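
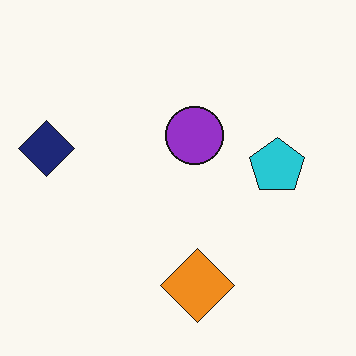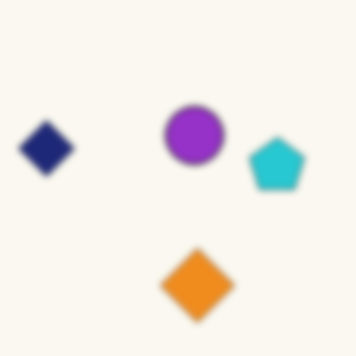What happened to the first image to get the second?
The second image is the first moderately blurred.

Shape edges and outlines are uniformly softened across the whole image.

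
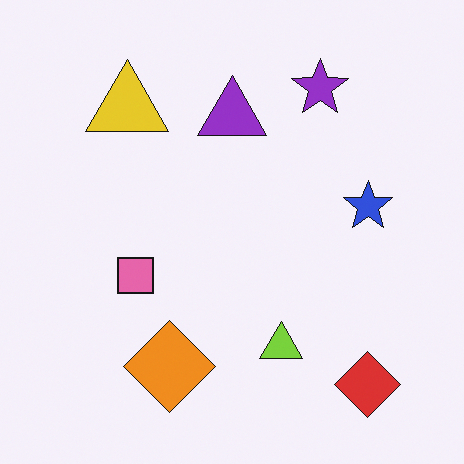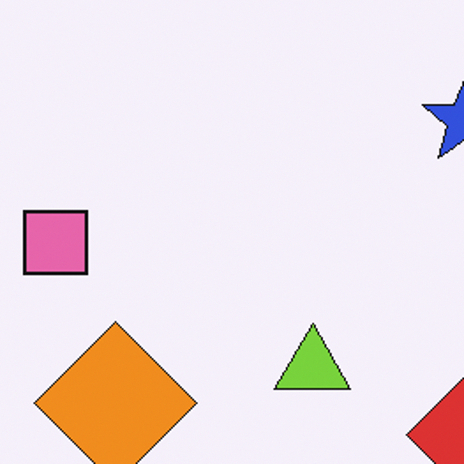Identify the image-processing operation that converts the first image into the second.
The image was cropped to a noticeably smaller region and rescaled.

The visible shapes are larger and the field of view is narrower; shapes near the original edges may be partly or wholly outside the frame — a crop-and-rescale.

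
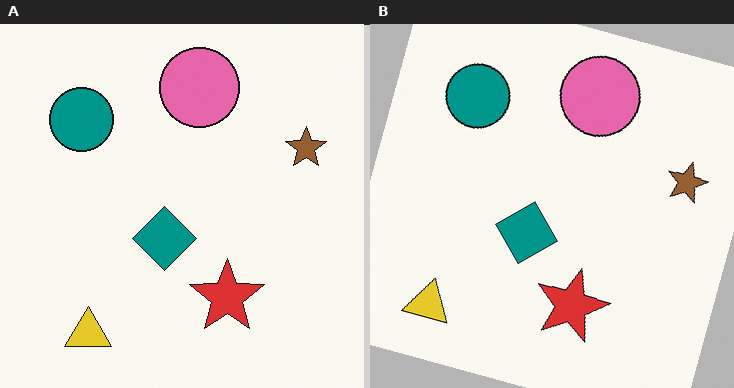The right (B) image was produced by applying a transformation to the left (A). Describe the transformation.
This is the original image rotated clockwise by a clearly visible amount.

Every shape is tilted by the same angle and the image corners show triangular fill wedges — a whole-image rotation by a non-right angle.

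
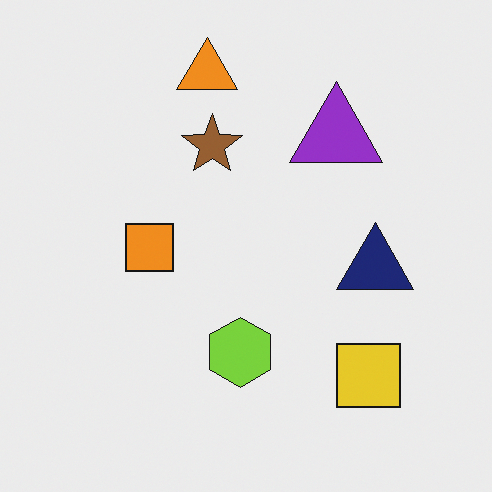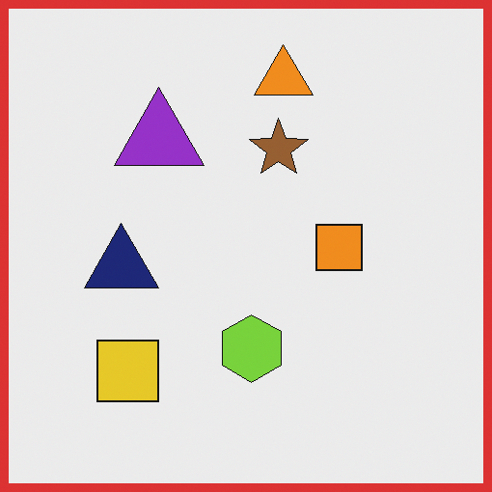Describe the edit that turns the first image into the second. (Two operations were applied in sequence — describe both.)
The image was flipped horizontally (left ↔ right), then framed with a red border.

The navy triangle is in the right of the first image and the left of the second — shapes on opposite sides of the vertical midline have swapped in a mirror flip. A solid red frame runs around the edge of the second image, with the content slightly shrunk inside it.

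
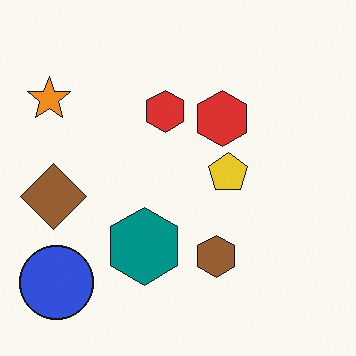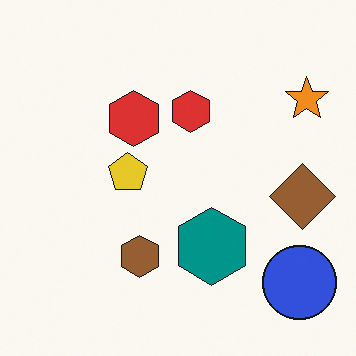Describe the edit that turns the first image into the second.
The transformation is: flipped horizontally (left ↔ right).

The orange star is in the top-left of the first image and the top-right of the second — shapes on opposite sides of the vertical midline have swapped in a mirror flip.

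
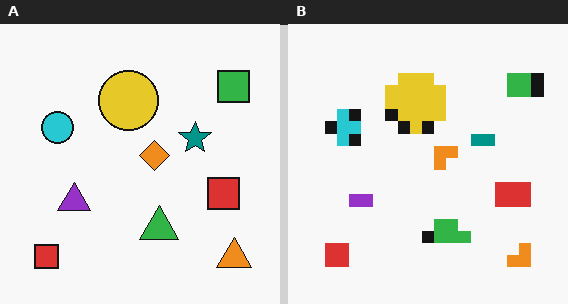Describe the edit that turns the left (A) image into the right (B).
The transformation is: heavily pixelated into large blocks.

Shapes are reduced to large square blocks; fine edges and outlines are lost — a downscale-then-upscale (mosaic) effect.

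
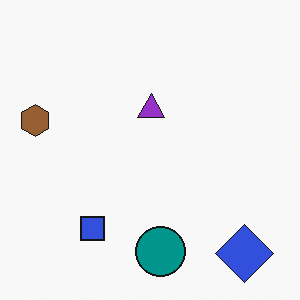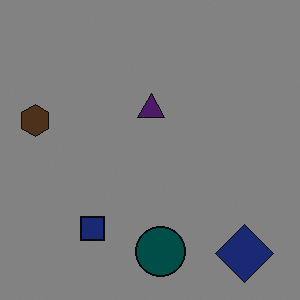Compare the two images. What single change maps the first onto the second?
The image was noticeably darkened.

Every pixel — background and shapes alike — is uniformly darkened.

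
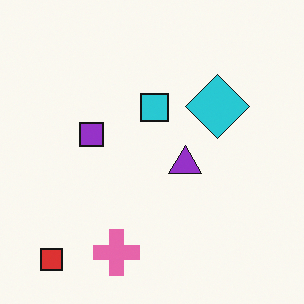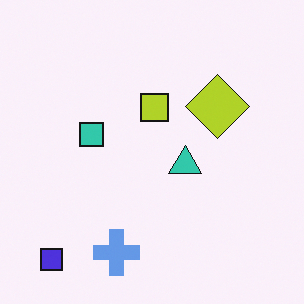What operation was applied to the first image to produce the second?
The transformation is: hue-shifted through roughly half the color wheel.

Every shape's color has rotated by the same amount around the hue wheel — a uniform hue shift.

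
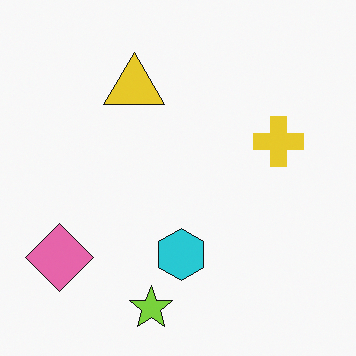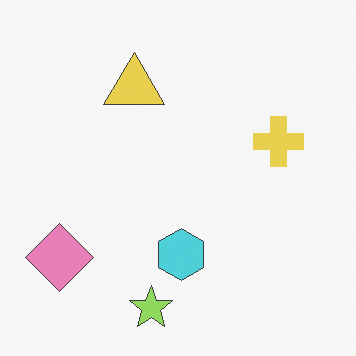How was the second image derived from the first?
This is the original image given slightly reduced contrast.

Tones are pushed toward mid-grey across the whole image — a global contrast change.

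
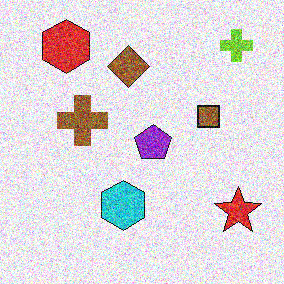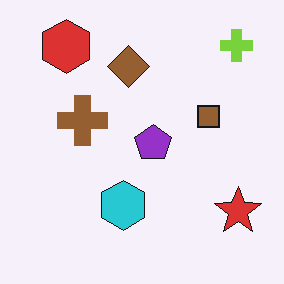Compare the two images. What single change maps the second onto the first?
It was degraded with strong gaussian noise.

Random speckle covers the whole image, including the flat background.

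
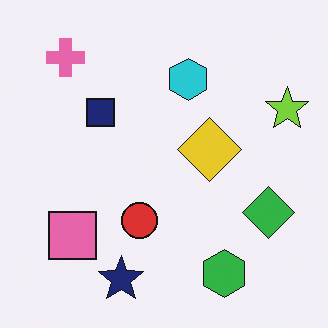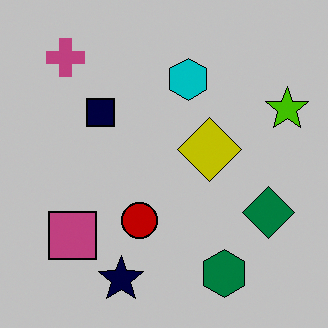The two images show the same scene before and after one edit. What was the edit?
The second image is the first heavily posterized to just a handful of flat colors.

Each flat color has snapped to a coarser quantized level — most visibly, the near-white background has dropped to a flat grey.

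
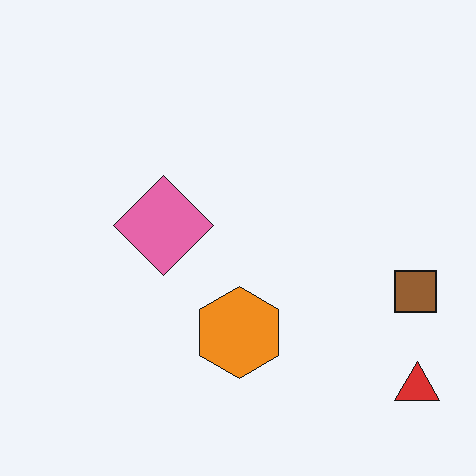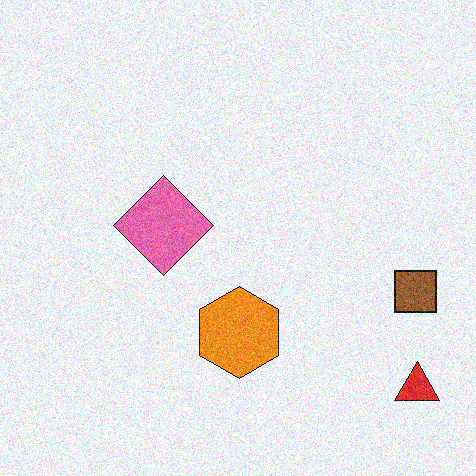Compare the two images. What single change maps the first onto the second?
The second image is the first degraded with visible gaussian noise.

Random speckle covers the whole image, including the flat background.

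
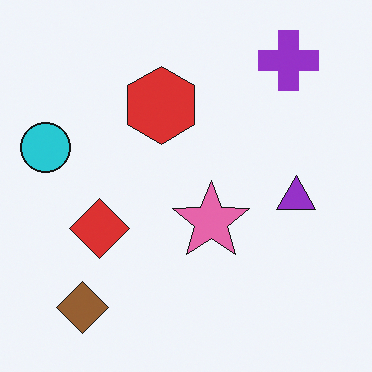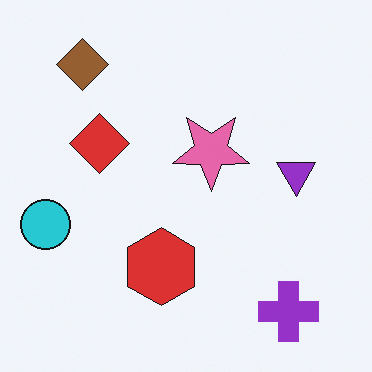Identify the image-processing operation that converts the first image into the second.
The second image is the first flipped vertically (top ↔ bottom).

The purple cross is in the top-right of the first image and the bottom-right of the second — shapes on opposite sides of the horizontal midline have swapped in a mirror flip.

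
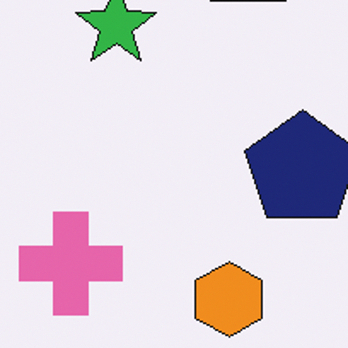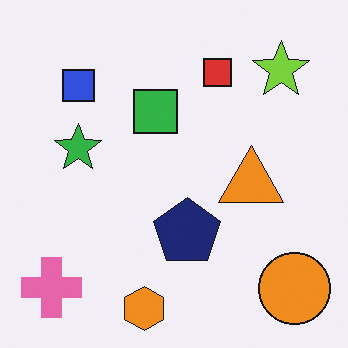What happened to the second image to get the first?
This is the original image cropped to a noticeably smaller region and rescaled.

The visible shapes are larger and the field of view is narrower; shapes near the original edges may be partly or wholly outside the frame — a crop-and-rescale.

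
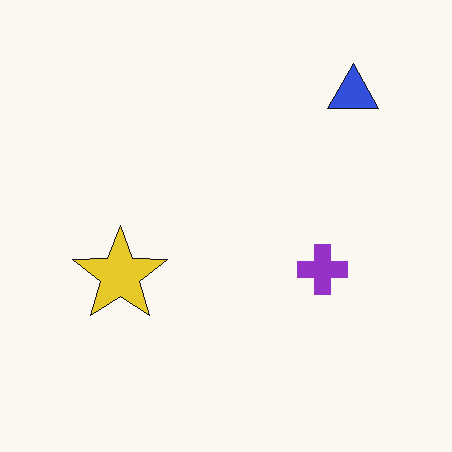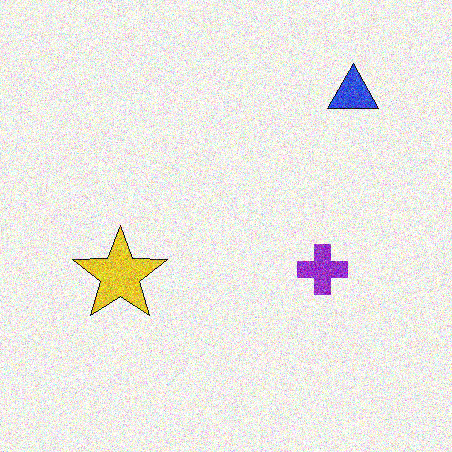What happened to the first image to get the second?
It was degraded with heavy additive noise.

Random speckle covers the whole image, including the flat background.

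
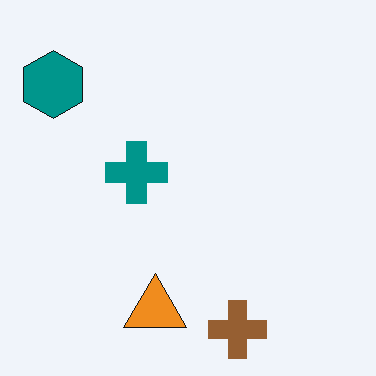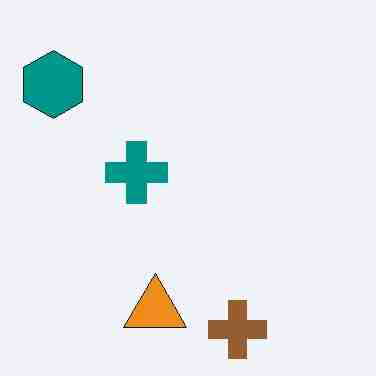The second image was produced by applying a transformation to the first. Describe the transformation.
The transformation is: degraded with heavy JPEG compression.

Blocky 8×8 compression artifacts appear around shape edges and the flat background shows ringing — characteristic JPEG degradation.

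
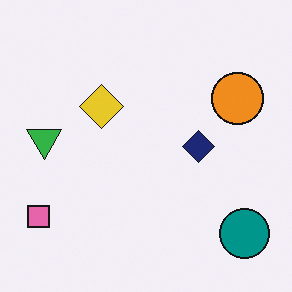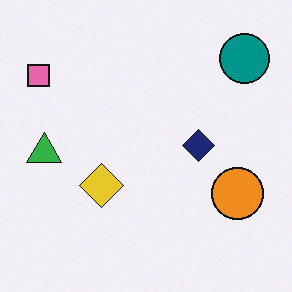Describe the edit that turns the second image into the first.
It was flipped vertically (top ↔ bottom).

The teal circle is in the top-right of the second image and the bottom-right of the first — shapes on opposite sides of the horizontal midline have swapped in a mirror flip.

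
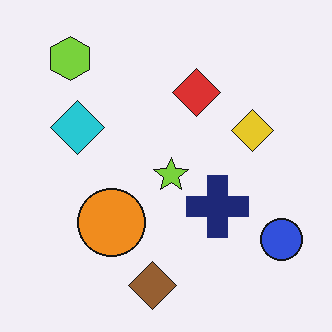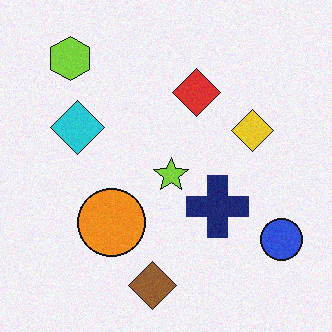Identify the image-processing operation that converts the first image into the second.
This is the original image degraded with subtle gaussian noise.

Random speckle covers the whole image, including the flat background.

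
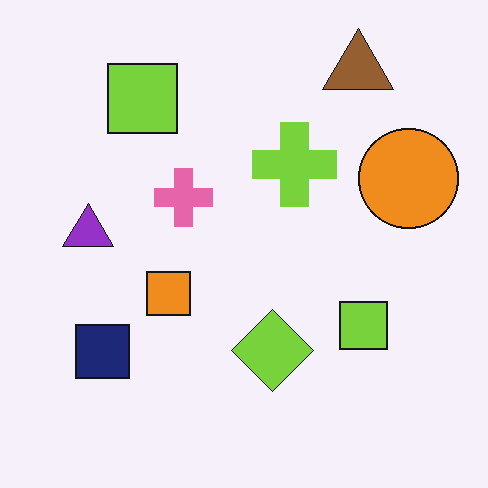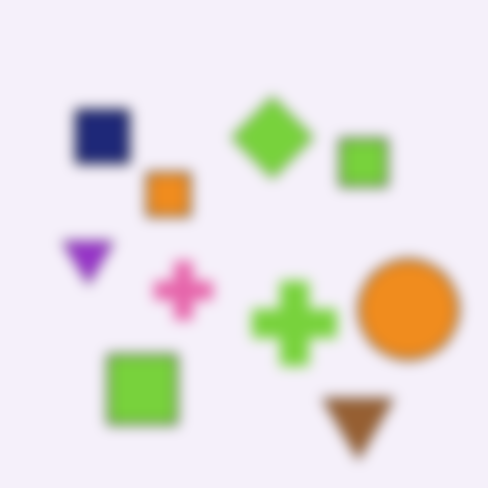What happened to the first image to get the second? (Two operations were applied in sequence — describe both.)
The image was heavily blurred, then flipped vertically (top ↔ bottom).

Shape edges and outlines are uniformly softened across the whole image. The brown triangle is in the top-right of the first image and the bottom-right of the second — shapes on opposite sides of the horizontal midline have swapped in a mirror flip.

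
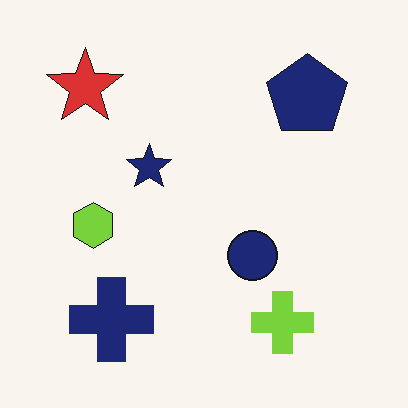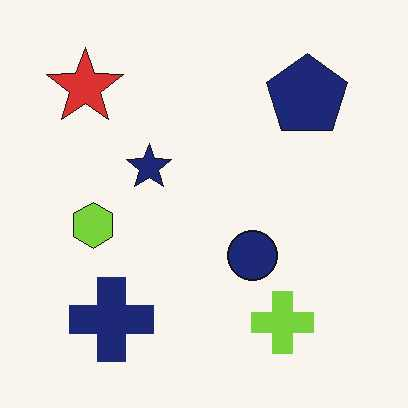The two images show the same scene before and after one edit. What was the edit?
Given moderate JPEG compression.

Blocky 8×8 compression artifacts appear around shape edges and the flat background shows ringing — characteristic JPEG degradation.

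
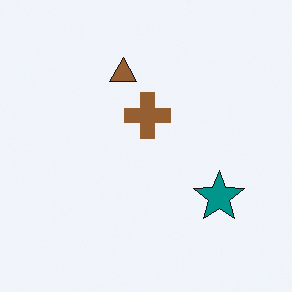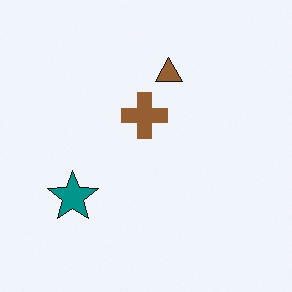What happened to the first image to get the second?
The transformation is: flipped horizontally (left ↔ right).

The teal star is in the bottom-right of the first image and the bottom-left of the second — shapes on opposite sides of the vertical midline have swapped in a mirror flip.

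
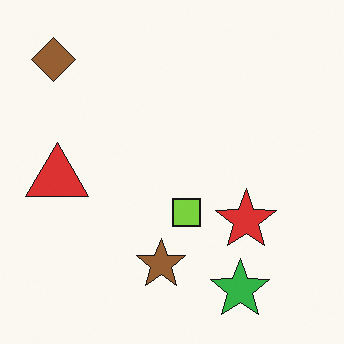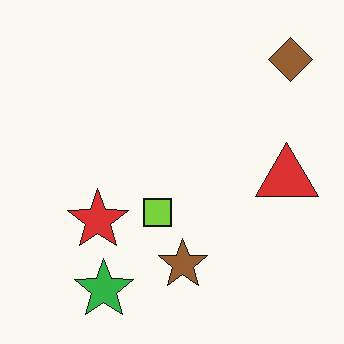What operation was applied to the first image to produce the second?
The transformation is: flipped horizontally (left ↔ right).

The brown diamond is in the top-left of the first image and the top-right of the second — shapes on opposite sides of the vertical midline have swapped in a mirror flip.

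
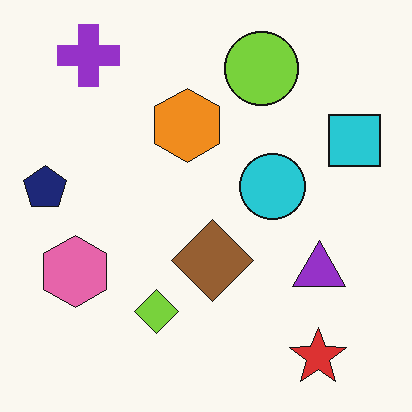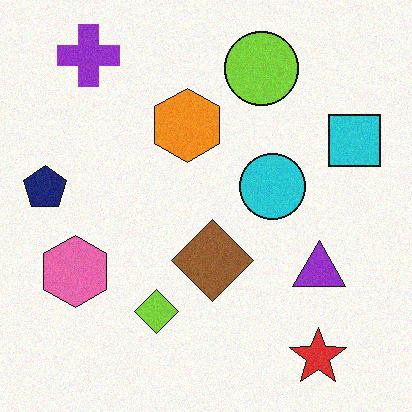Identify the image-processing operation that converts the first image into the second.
This is the original image degraded with light additive noise.

Random speckle covers the whole image, including the flat background.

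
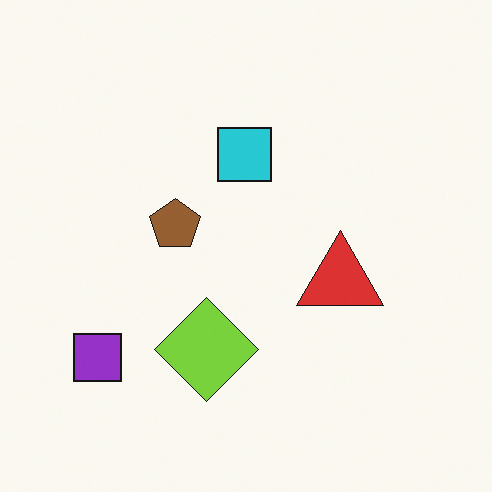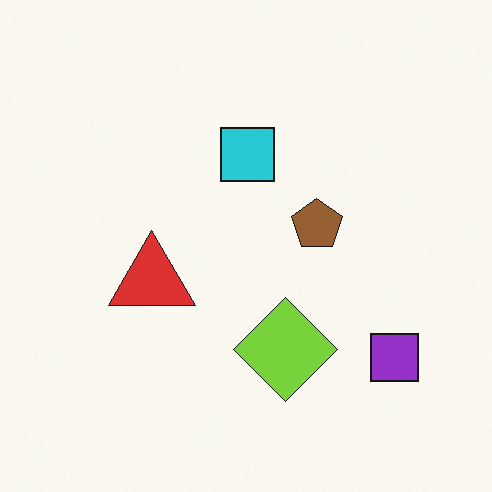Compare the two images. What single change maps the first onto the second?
The second image is the first flipped horizontally (left ↔ right).

The purple square is in the bottom-left of the first image and the bottom-right of the second — shapes on opposite sides of the vertical midline have swapped in a mirror flip.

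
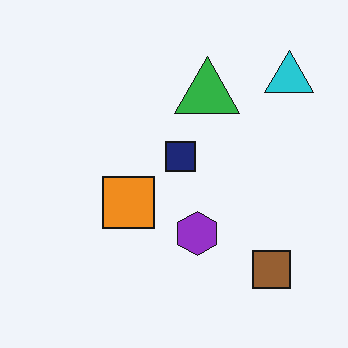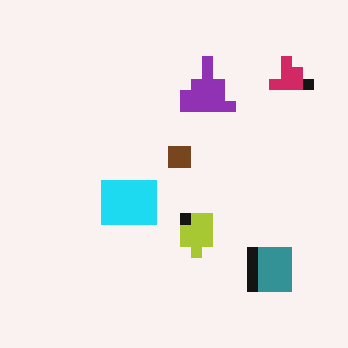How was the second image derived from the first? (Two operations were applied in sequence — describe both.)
It was hue-shifted through roughly a third of the color wheel, then coarsely pixelated.

Every shape's color has rotated by the same amount around the hue wheel — a uniform hue shift. Shapes are reduced to large square blocks; fine edges and outlines are lost — a downscale-then-upscale (mosaic) effect.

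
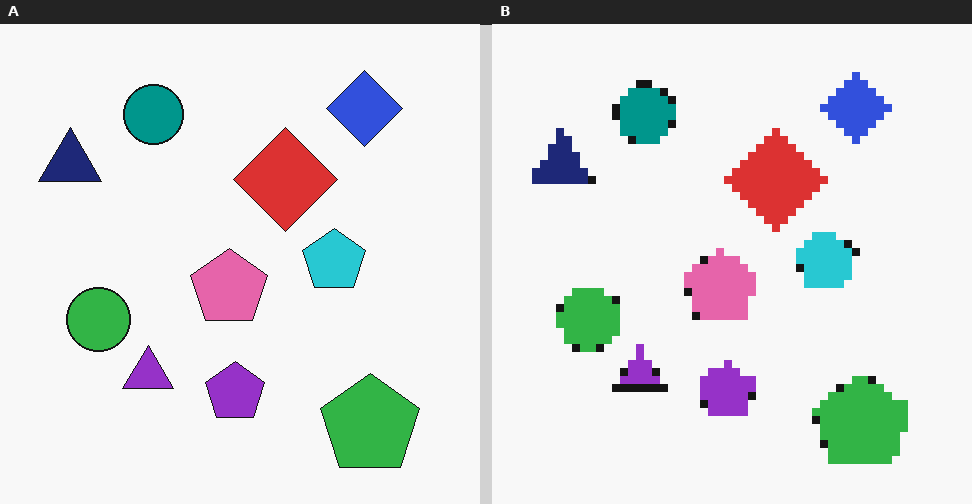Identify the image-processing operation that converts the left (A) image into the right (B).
Moderately pixelated.

Shapes are reduced to large square blocks; fine edges and outlines are lost — a downscale-then-upscale (mosaic) effect.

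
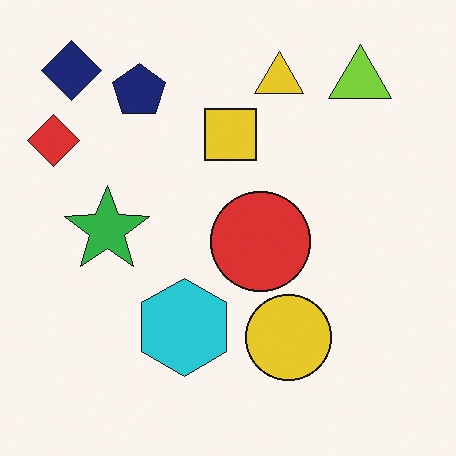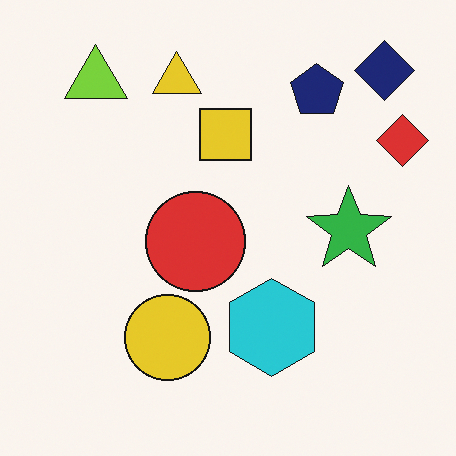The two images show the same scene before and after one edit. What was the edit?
Flipped horizontally (left ↔ right).

The red diamond is in the top-left of the first image and the top-right of the second — shapes on opposite sides of the vertical midline have swapped in a mirror flip.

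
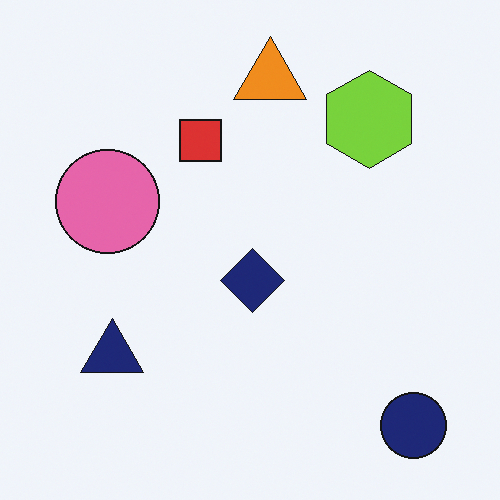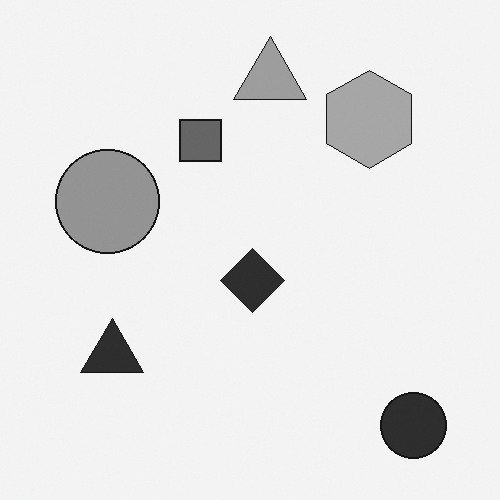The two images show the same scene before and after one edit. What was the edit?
This is the original image converted to grayscale.

All color is removed — every shape is now a shade of grey.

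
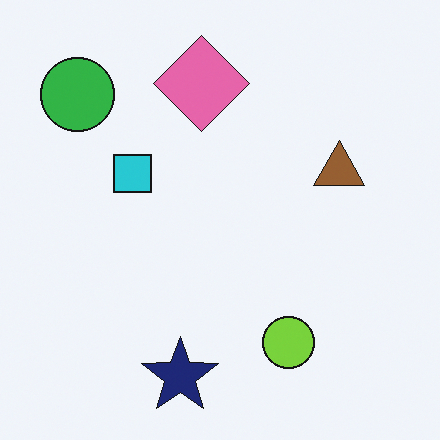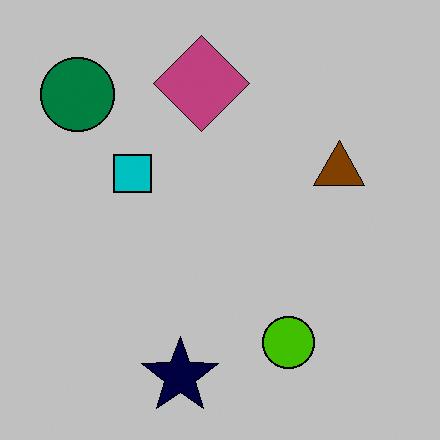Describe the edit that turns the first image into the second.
This is the original image heavily posterized to just a handful of flat colors.

Each flat color has snapped to a coarser quantized level — most visibly, the near-white background has dropped to a flat grey.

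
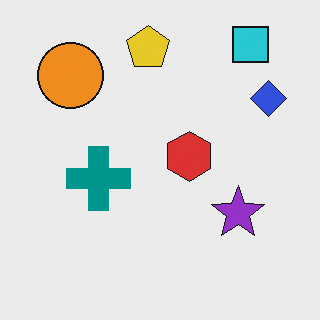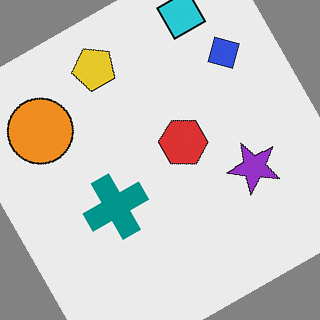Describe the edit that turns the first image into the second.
The second image is the first rotated counter-clockwise by a clearly visible amount.

Every shape is tilted by the same angle and the image corners show triangular fill wedges — a whole-image rotation by a non-right angle.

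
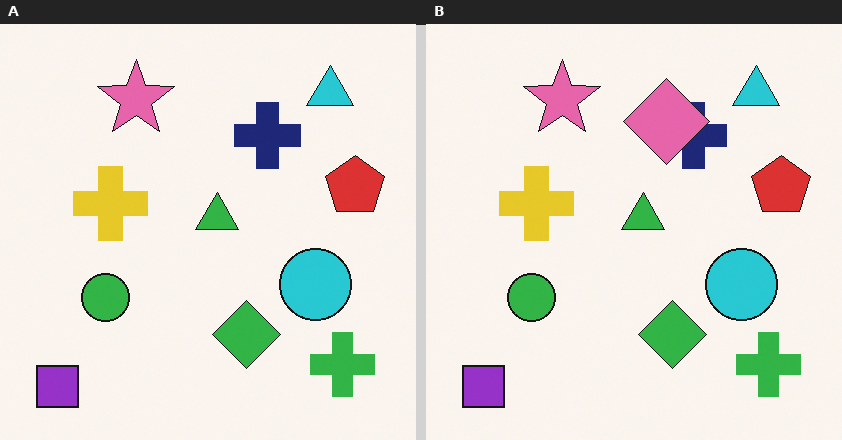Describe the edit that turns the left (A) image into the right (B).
The right (B) image is the left (A) overlaid with an additional pink diamond.

A pink diamond appears in the right (B) image that is absent from the left (A).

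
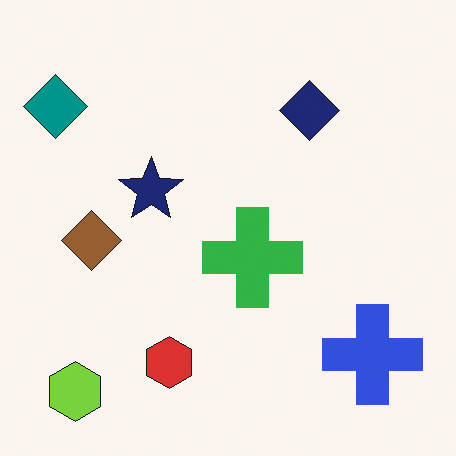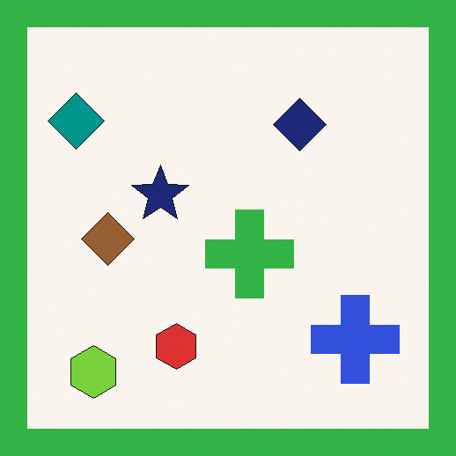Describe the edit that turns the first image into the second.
The transformation is: framed with a green border.

A solid green frame runs around the edge of the second image, with the content slightly shrunk inside it.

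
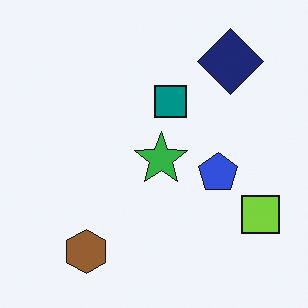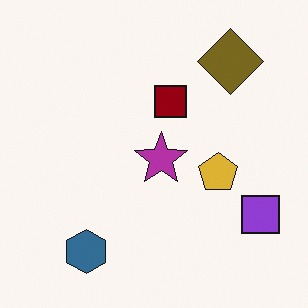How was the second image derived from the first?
Hue-shifted through roughly half the color wheel.

Every shape's color has rotated by the same amount around the hue wheel — a uniform hue shift.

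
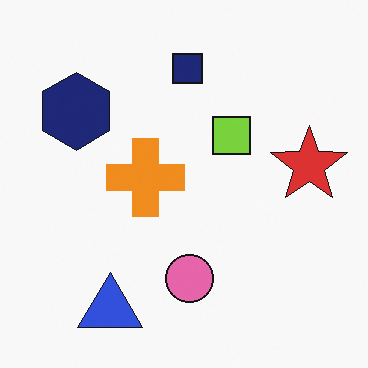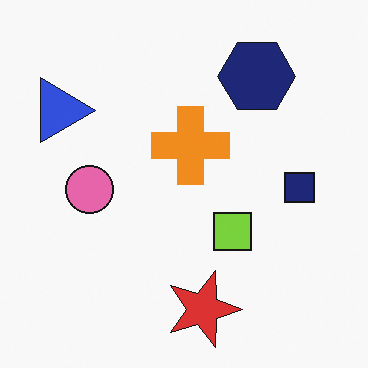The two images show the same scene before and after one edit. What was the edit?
The image was rotated 90° clockwise.

The blue triangle sits in the bottom-left of the first image and the top-left of the second — consistent with a whole-image 90° clockwise rotation.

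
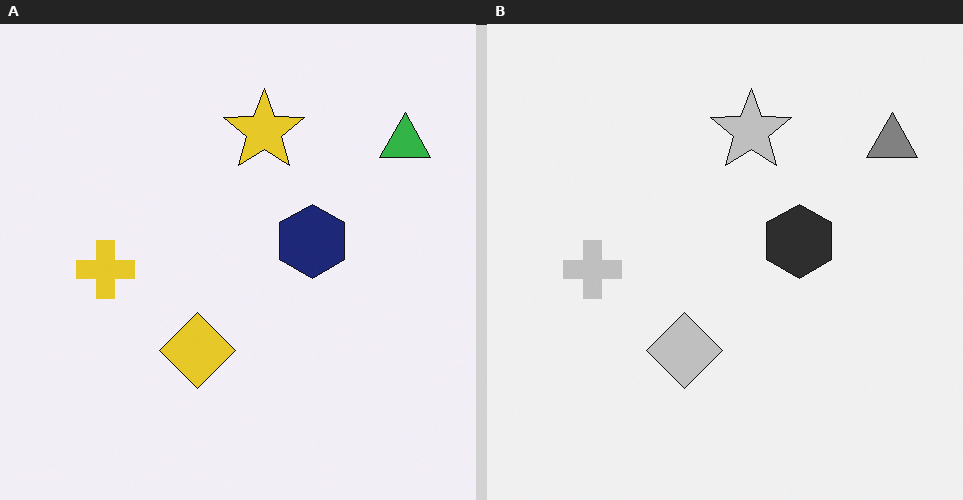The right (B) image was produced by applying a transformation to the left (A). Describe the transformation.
It was converted to grayscale.

All color is removed — every shape is now a shade of grey.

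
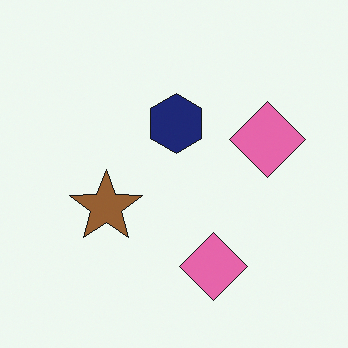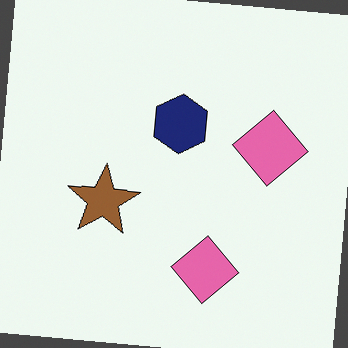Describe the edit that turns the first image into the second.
Rotated clockwise by a small amount.

Every shape is tilted by the same angle and the image corners show triangular fill wedges — a whole-image rotation by a non-right angle.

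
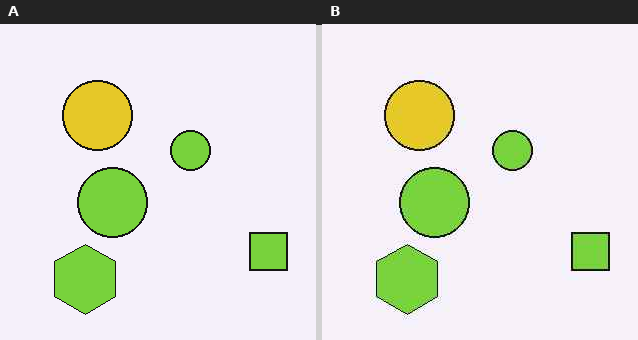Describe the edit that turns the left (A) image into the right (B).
JPEG-compressed with visible artifacts.

Blocky 8×8 compression artifacts appear around shape edges and the flat background shows ringing — characteristic JPEG degradation.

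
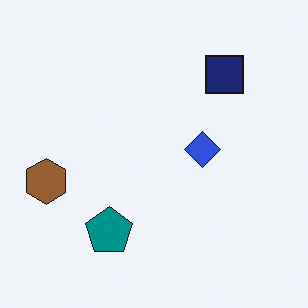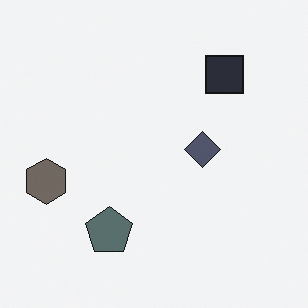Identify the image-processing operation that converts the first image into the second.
The transformation is: heavily desaturated.

All colors are more muted and greyish — a global saturation change.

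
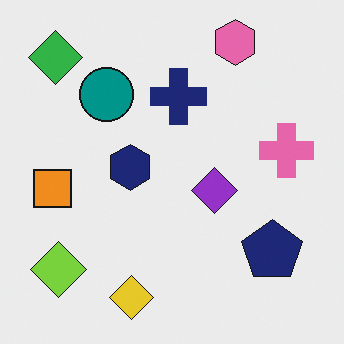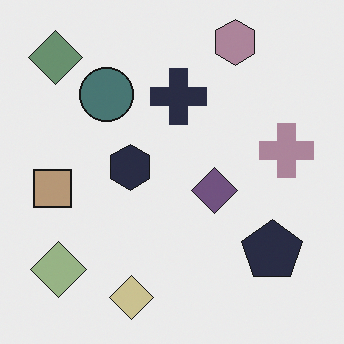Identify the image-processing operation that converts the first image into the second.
It was made much more muted (saturation change).

All colors are more muted and greyish — a global saturation change.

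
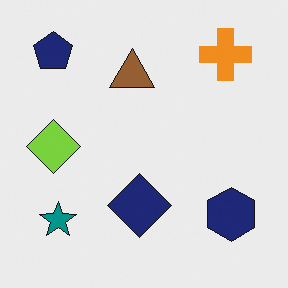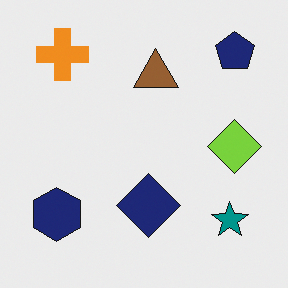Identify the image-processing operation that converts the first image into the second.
It was flipped horizontally (left ↔ right).

The lime diamond is in the left of the first image and the right of the second — shapes on opposite sides of the vertical midline have swapped in a mirror flip.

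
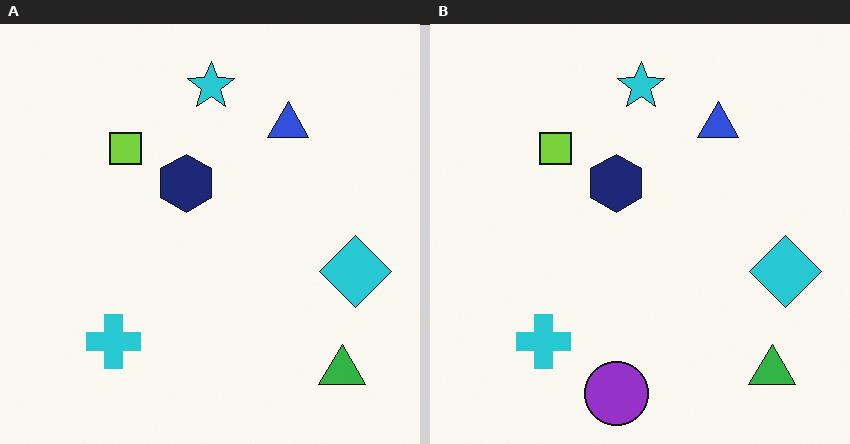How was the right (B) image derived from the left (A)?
The image was overlaid with an additional purple circle.

A purple circle appears in the right (B) image that is absent from the left (A).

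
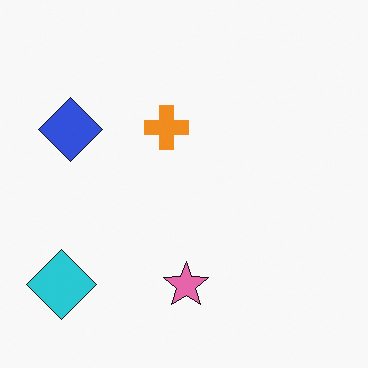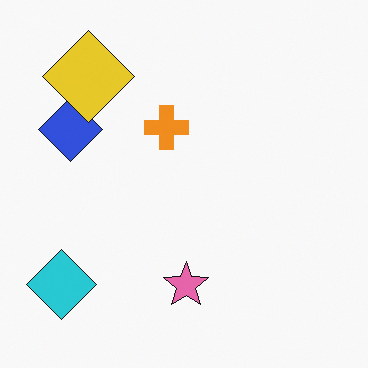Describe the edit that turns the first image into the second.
This is the original image overlaid with an additional yellow diamond.

A yellow diamond appears in the second image that is absent from the first.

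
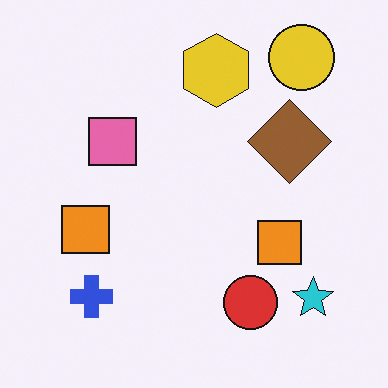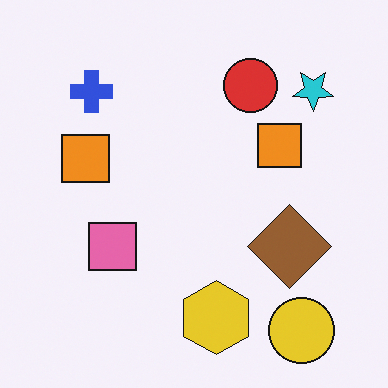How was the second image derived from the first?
This is the original image flipped vertically (top ↔ bottom).

The yellow circle is in the top-right of the first image and the bottom-right of the second — shapes on opposite sides of the horizontal midline have swapped in a mirror flip.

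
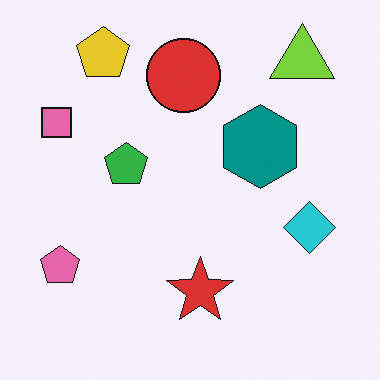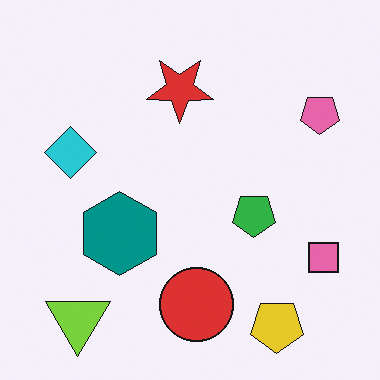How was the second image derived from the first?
This is the original image rotated 180°.

The lime triangle sits in the top-right of the first image and the bottom-left of the second — consistent with a whole-image 180° rotation.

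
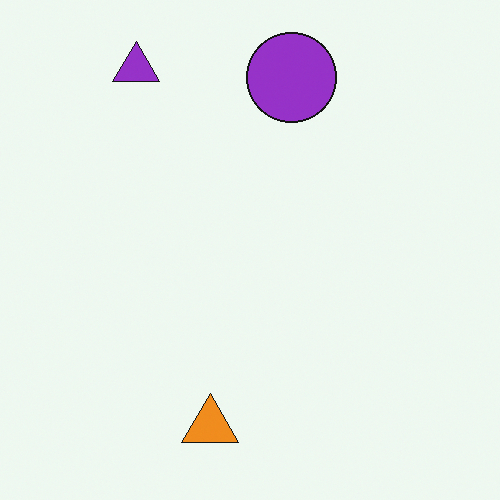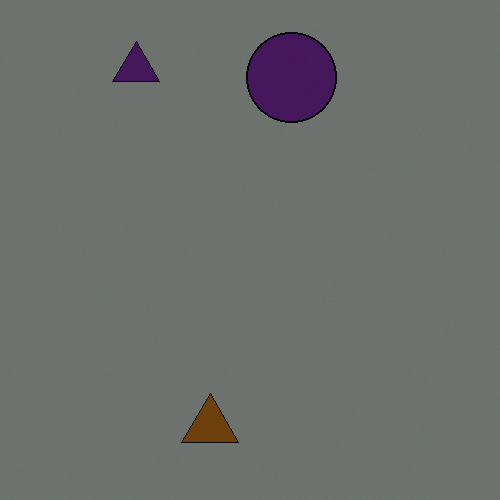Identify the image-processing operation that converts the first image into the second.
Noticeably darkened.

Every pixel — background and shapes alike — is uniformly darkened.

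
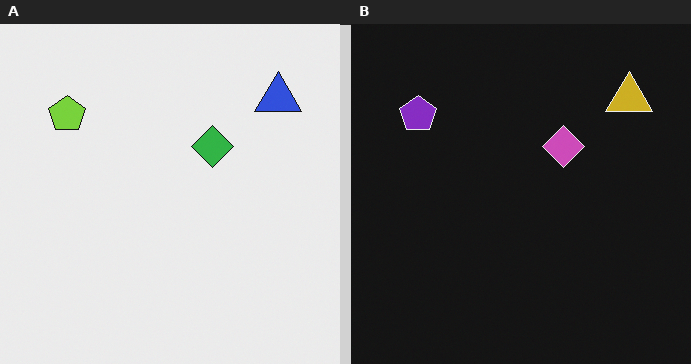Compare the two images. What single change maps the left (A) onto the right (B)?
It was color-inverted (negative).

The light background has become dark and every shape's color is its complement — a photographic negative.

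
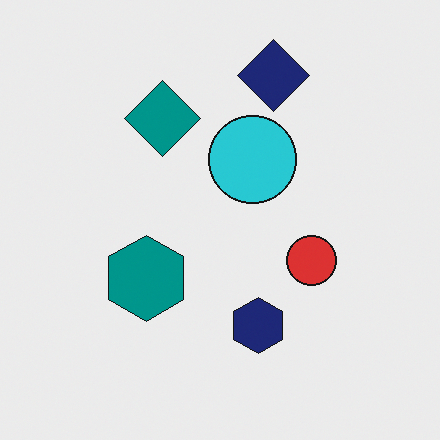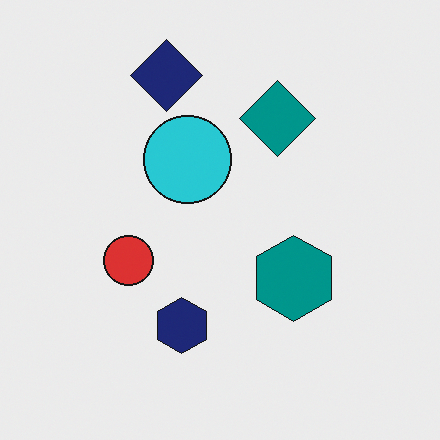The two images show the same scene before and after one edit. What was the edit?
The transformation is: flipped horizontally (left ↔ right).

The red circle is in the right of the first image and the left of the second — shapes on opposite sides of the vertical midline have swapped in a mirror flip.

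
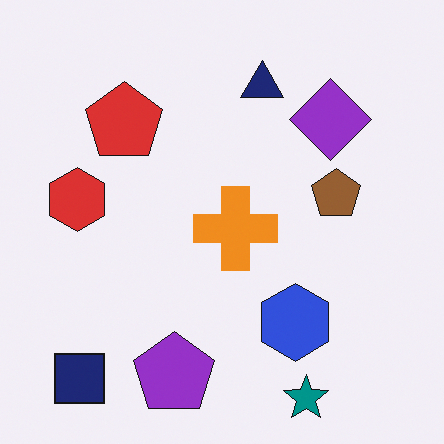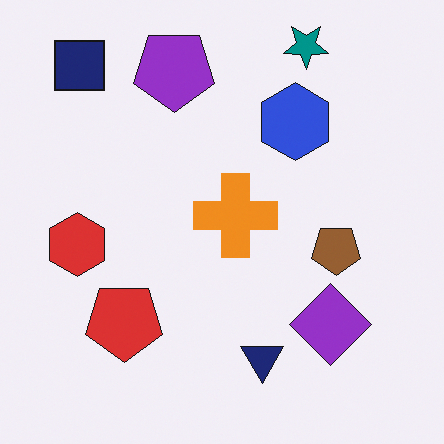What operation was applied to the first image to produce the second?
The second image is the first flipped vertically (top ↔ bottom).

The teal star is in the bottom-right of the first image and the top-right of the second — shapes on opposite sides of the horizontal midline have swapped in a mirror flip.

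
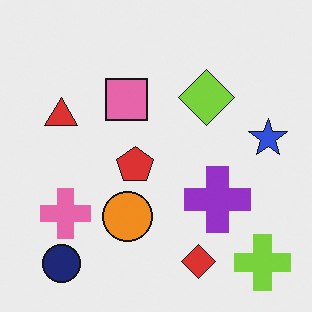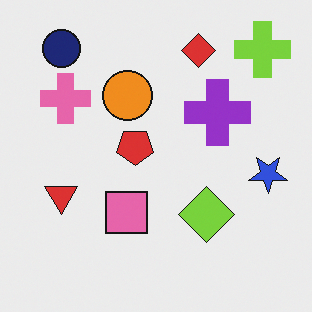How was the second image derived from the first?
This is the original image flipped vertically (top ↔ bottom).

The navy circle is in the bottom-left of the first image and the top-left of the second — shapes on opposite sides of the horizontal midline have swapped in a mirror flip.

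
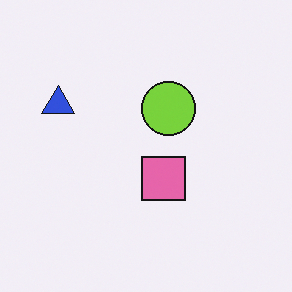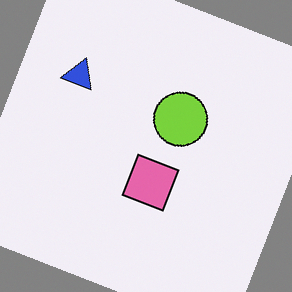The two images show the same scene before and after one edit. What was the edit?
It was rotated clockwise by a moderate amount.

Every shape is tilted by the same angle and the image corners show triangular fill wedges — a whole-image rotation by a non-right angle.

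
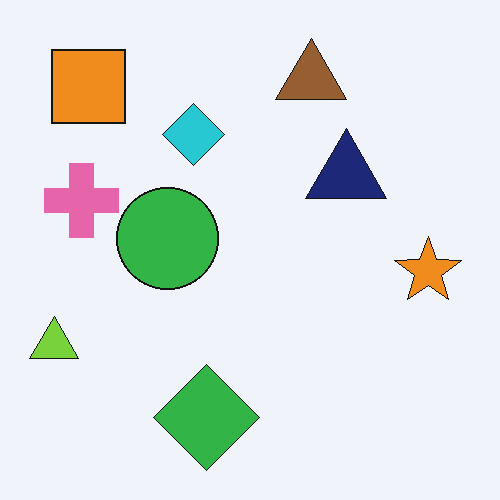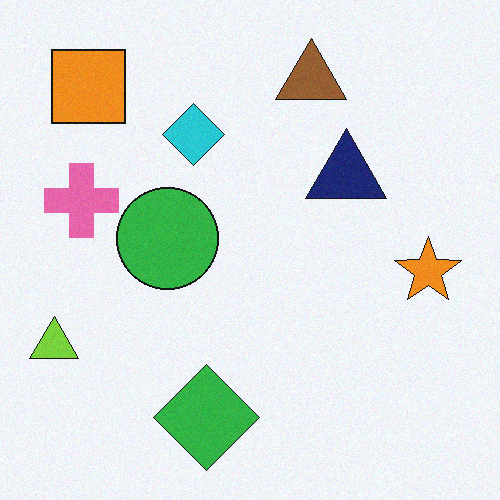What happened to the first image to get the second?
This is the original image degraded with light additive noise.

Random speckle covers the whole image, including the flat background.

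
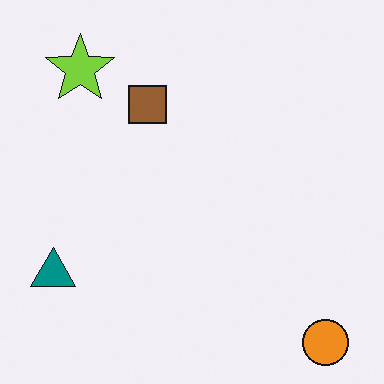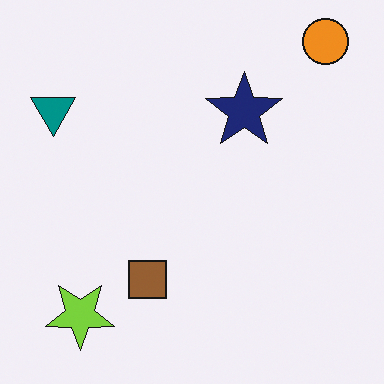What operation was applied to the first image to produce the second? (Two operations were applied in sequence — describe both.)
Flipped vertically (top ↔ bottom), then overlaid with an additional navy star.

The orange circle is in the bottom-right of the first image and the top-right of the second — shapes on opposite sides of the horizontal midline have swapped in a mirror flip. A navy star appears in the second image that is absent from the first.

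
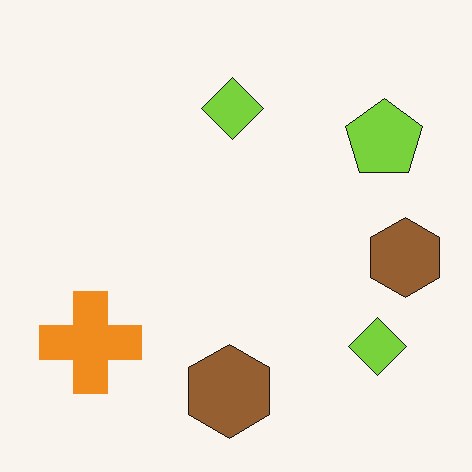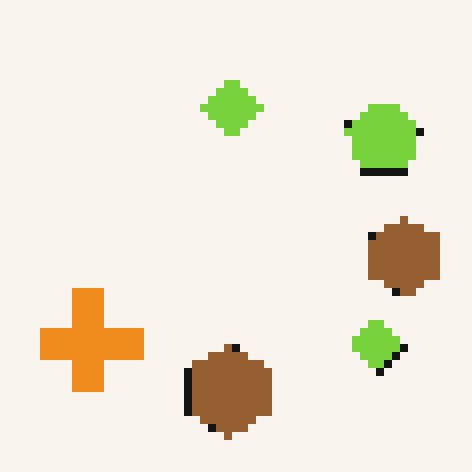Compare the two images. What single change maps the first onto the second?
Pixelated into visible square blocks.

Shapes are reduced to large square blocks; fine edges and outlines are lost — a downscale-then-upscale (mosaic) effect.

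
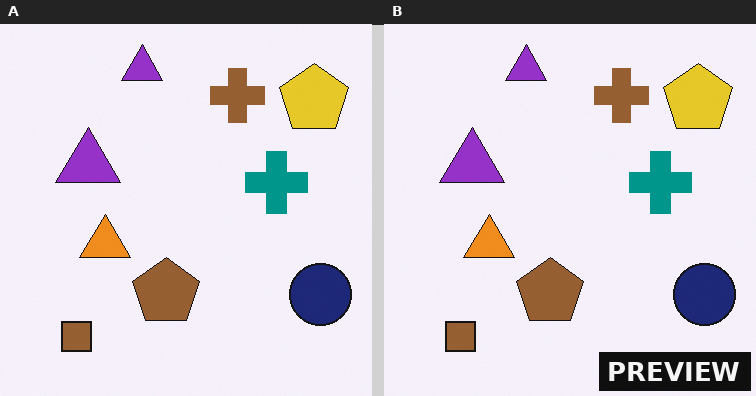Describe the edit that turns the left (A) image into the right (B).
The transformation is: watermarked with the text "PREVIEW" in the lower-right corner.

A dark label reading "PREVIEW" appears in the lower-right corner.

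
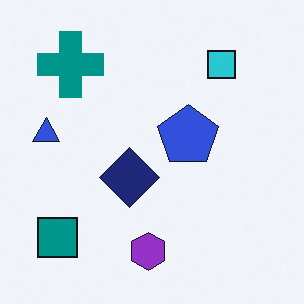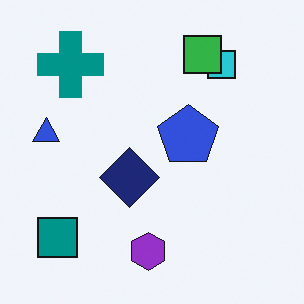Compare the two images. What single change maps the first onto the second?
The image was overlaid with an additional green square.

A green square appears in the second image that is absent from the first.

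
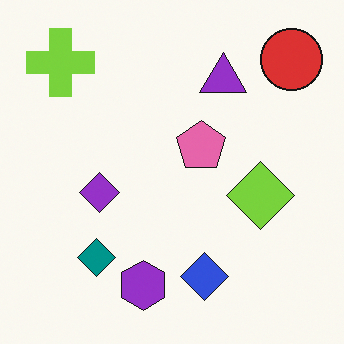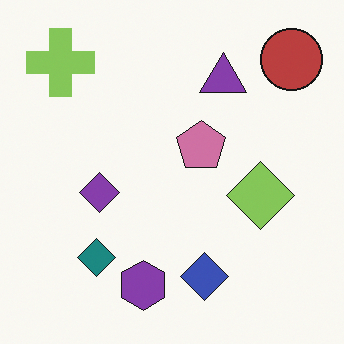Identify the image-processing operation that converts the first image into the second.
It was slightly desaturated.

All colors are more muted and greyish — a global saturation change.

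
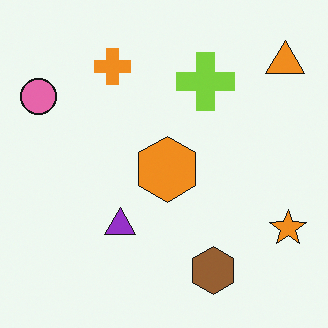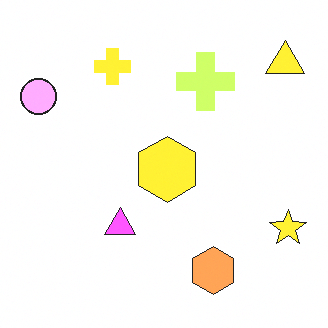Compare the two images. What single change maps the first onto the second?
The image was noticeably brightened.

Every pixel — background and shapes alike — is uniformly brightened.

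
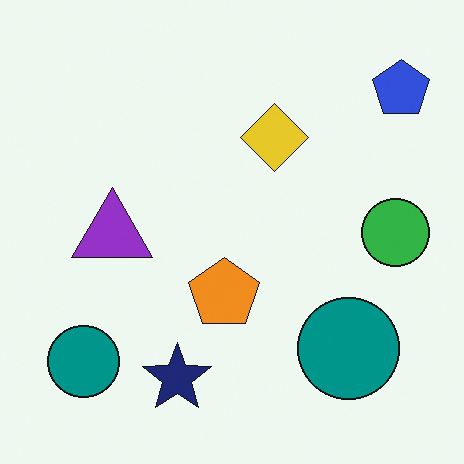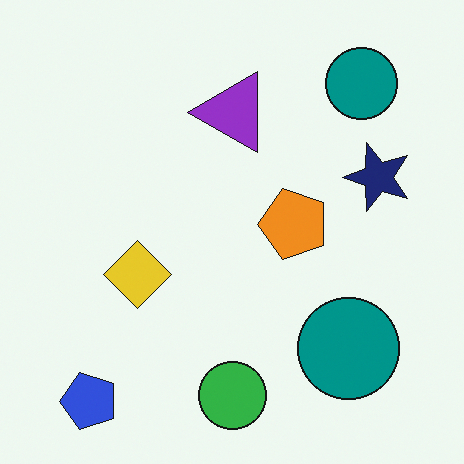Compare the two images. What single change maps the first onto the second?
The image was transposed (reflected across the top-left ↔ bottom-right diagonal).

Shapes have swapped their row and column positions — what was in the top-right is now in the bottom-left — a diagonal reflection.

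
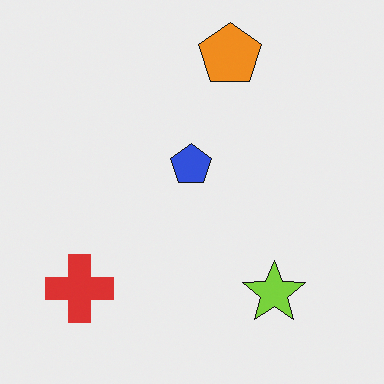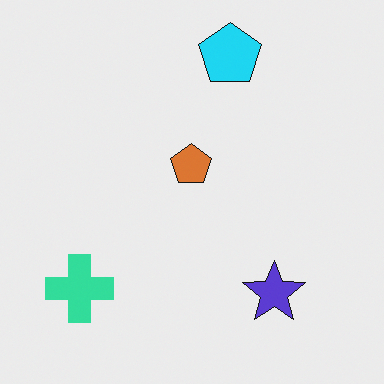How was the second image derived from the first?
The second image is the first hue-shifted through roughly half the color wheel.

Every shape's color has rotated by the same amount around the hue wheel — a uniform hue shift.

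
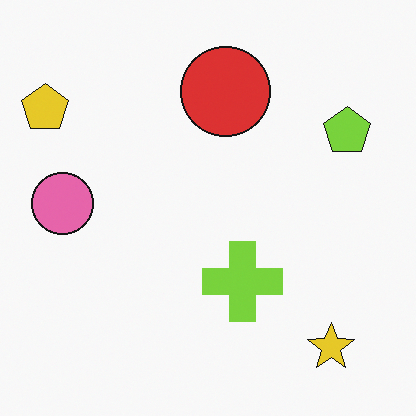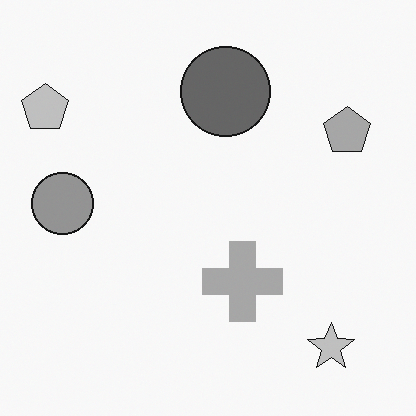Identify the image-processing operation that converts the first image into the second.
It was converted to grayscale.

All color is removed — every shape is now a shade of grey.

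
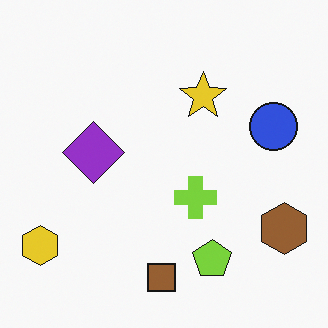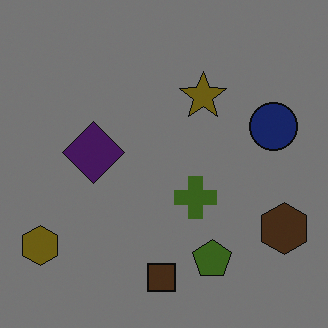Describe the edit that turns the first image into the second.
The transformation is: substantially darkened.

Every pixel — background and shapes alike — is uniformly darkened.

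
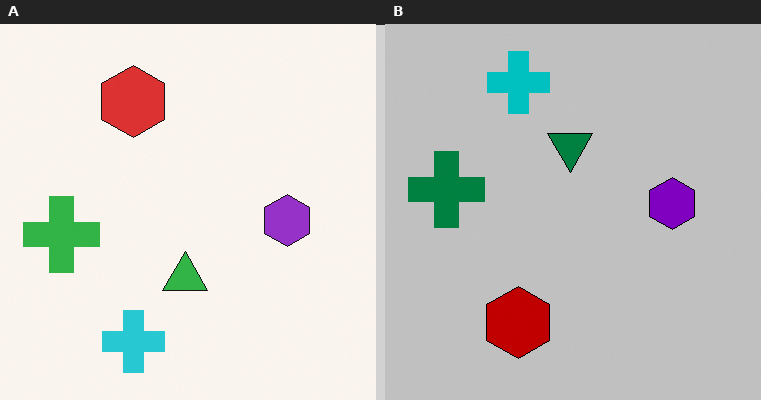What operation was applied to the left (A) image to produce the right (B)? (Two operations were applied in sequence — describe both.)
The image was flipped vertically (top ↔ bottom), then aggressively posterized.

The cyan cross is in the bottom of the left (A) image and the top of the right (B) — shapes on opposite sides of the horizontal midline have swapped in a mirror flip. Each flat color has snapped to a coarser quantized level — most visibly, the near-white background has dropped to a flat grey.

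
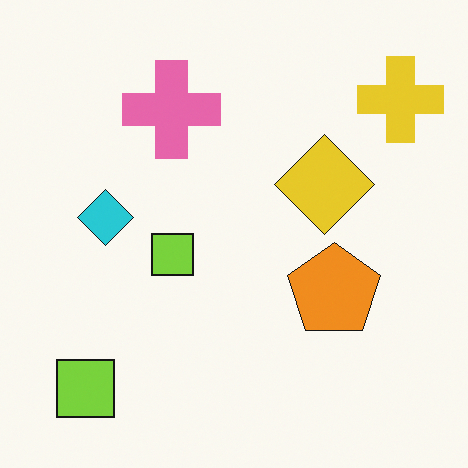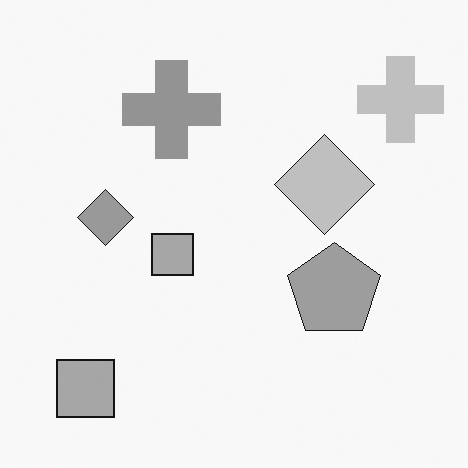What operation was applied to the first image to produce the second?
Converted to grayscale.

All color is removed — every shape is now a shade of grey.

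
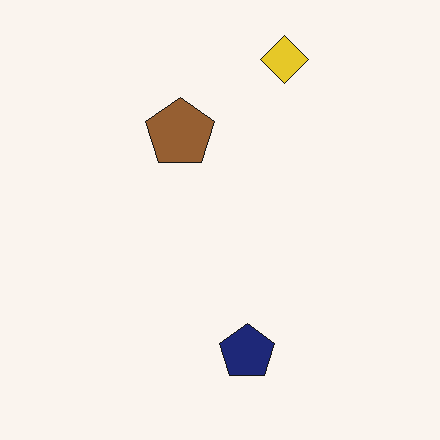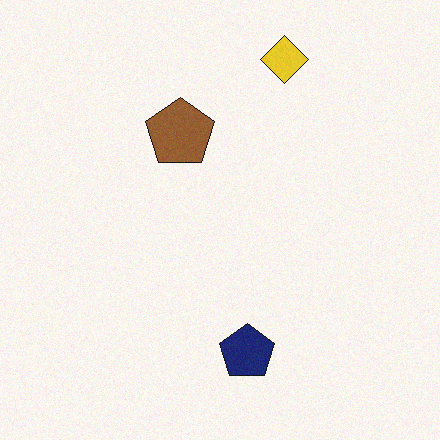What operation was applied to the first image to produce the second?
The transformation is: degraded with light additive noise.

Random speckle covers the whole image, including the flat background.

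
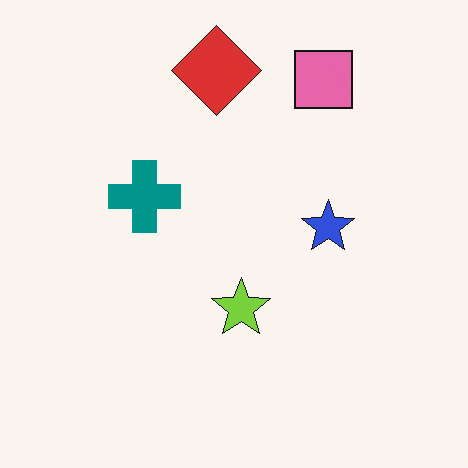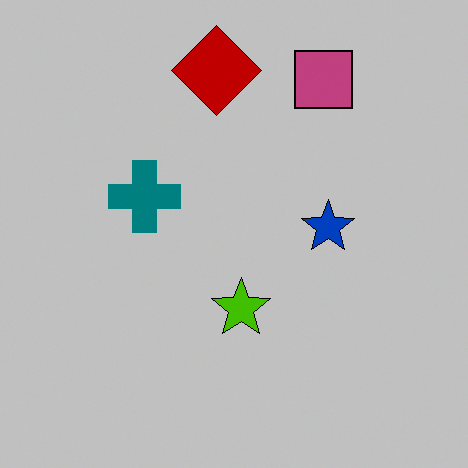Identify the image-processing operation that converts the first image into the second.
Aggressively posterized.

Each flat color has snapped to a coarser quantized level — most visibly, the near-white background has dropped to a flat grey.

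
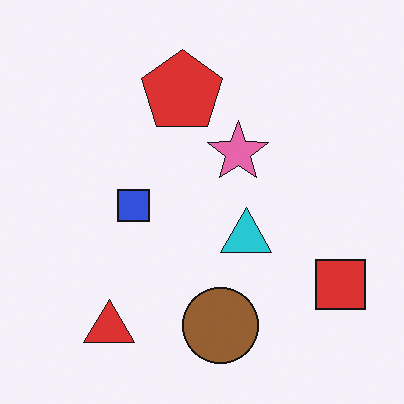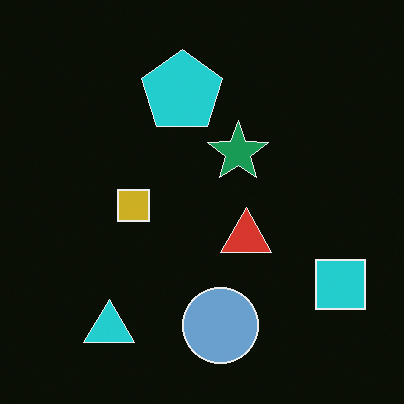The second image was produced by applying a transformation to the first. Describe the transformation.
The second image is the first color-inverted (negative).

The light background has become dark and every shape's color is its complement — a photographic negative.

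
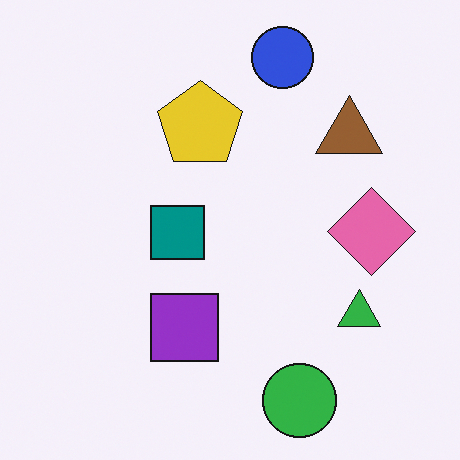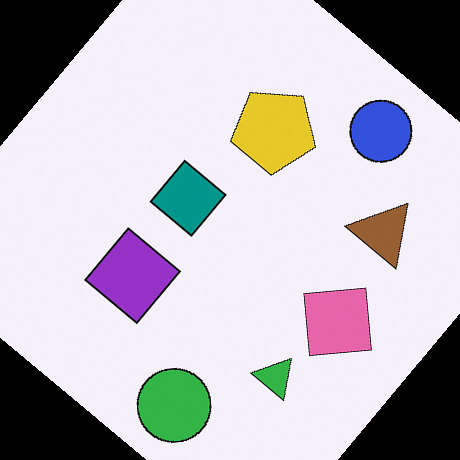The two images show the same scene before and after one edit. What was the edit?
This is the original image rotated clockwise by a large amount — several tens of degrees.

Every shape is tilted by the same angle and the image corners show triangular fill wedges — a whole-image rotation by a non-right angle.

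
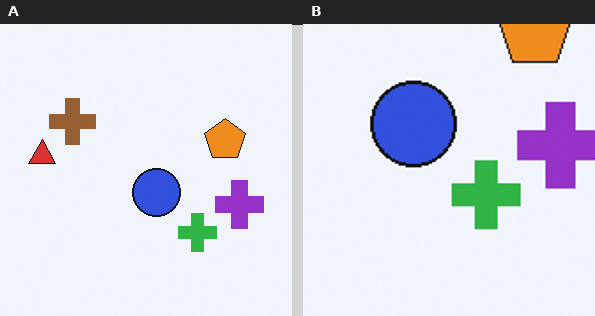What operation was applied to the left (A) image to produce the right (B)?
The right (B) image is the left (A) cropped to a noticeably smaller region and rescaled.

The visible shapes are larger and the field of view is narrower; shapes near the original edges may be partly or wholly outside the frame — a crop-and-rescale.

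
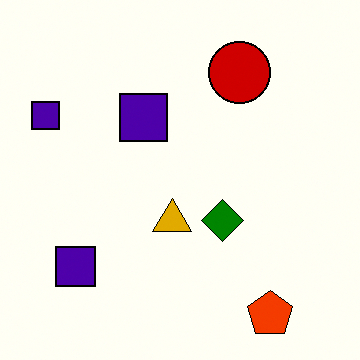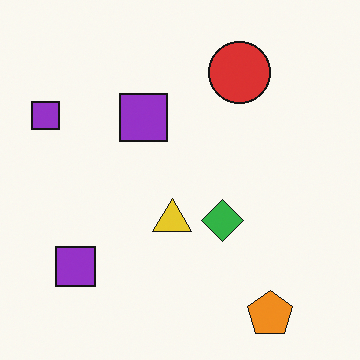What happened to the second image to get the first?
Given much higher contrast.

Tones are pushed away from mid-grey across the whole image — a global contrast change.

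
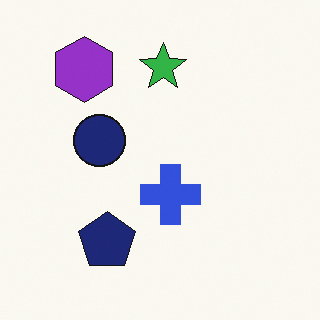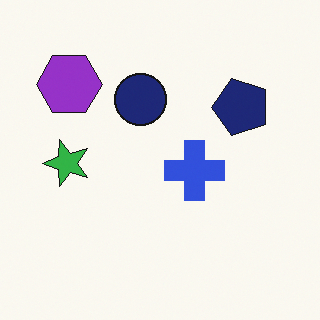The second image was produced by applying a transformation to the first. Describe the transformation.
Transposed (reflected across the top-left ↔ bottom-right diagonal).

Shapes have swapped their row and column positions — what was in the top-right is now in the bottom-left — a diagonal reflection.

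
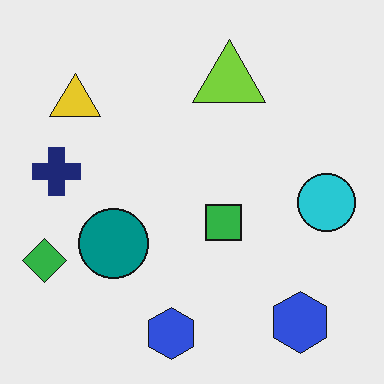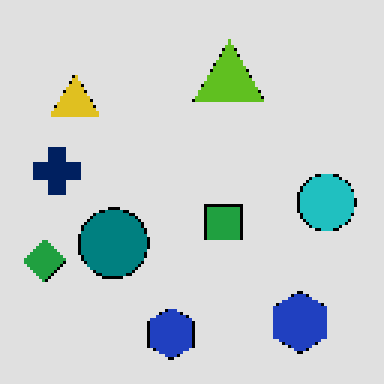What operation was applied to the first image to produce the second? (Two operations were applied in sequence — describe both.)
The second image is the first moderately posterized, then mildly pixelated.

Each flat color has snapped to a coarser quantized level — most visibly, the near-white background has dropped to a flat grey. Shapes are reduced to large square blocks; fine edges and outlines are lost — a downscale-then-upscale (mosaic) effect.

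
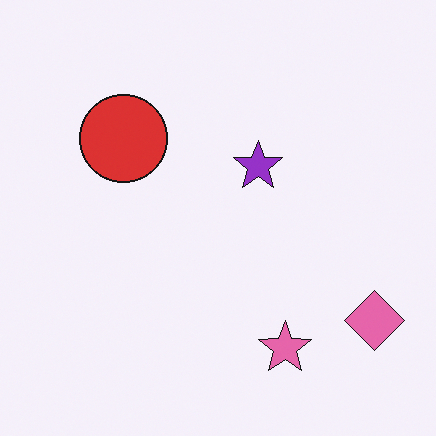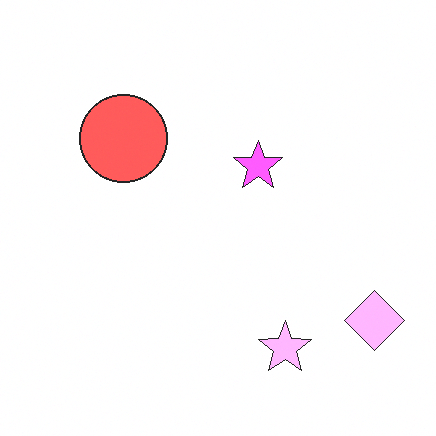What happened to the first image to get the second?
Substantially brightened.

Every pixel — background and shapes alike — is uniformly brightened.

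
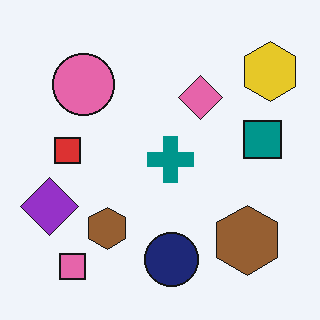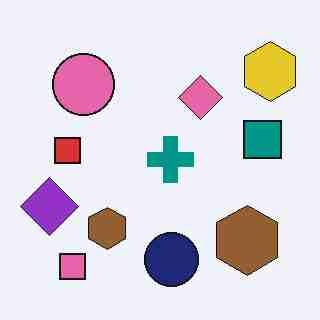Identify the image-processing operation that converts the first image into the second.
This is the original image heavily JPEG-compressed with obvious blocking artifacts.

Blocky 8×8 compression artifacts appear around shape edges and the flat background shows ringing — characteristic JPEG degradation.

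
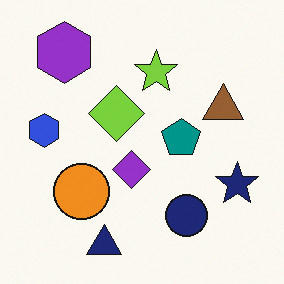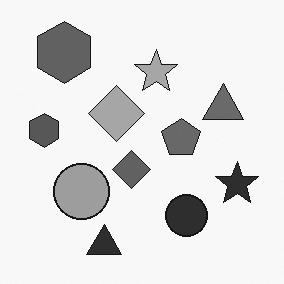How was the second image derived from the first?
The image was converted to grayscale.

All color is removed — every shape is now a shade of grey.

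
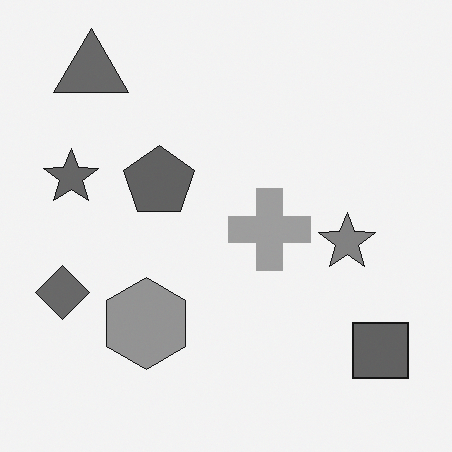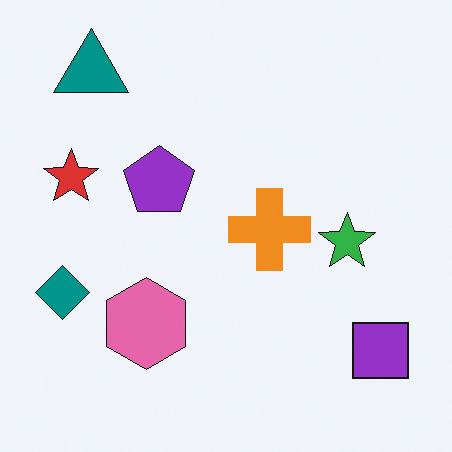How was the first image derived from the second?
The image was converted to grayscale.

All color is removed — every shape is now a shade of grey.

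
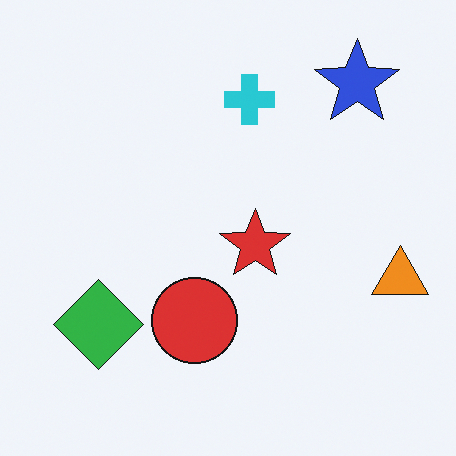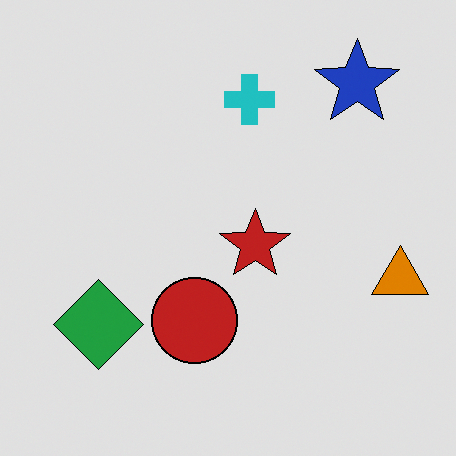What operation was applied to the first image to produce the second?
Posterized to a reduced palette.

Each flat color has snapped to a coarser quantized level — most visibly, the near-white background has dropped to a flat grey.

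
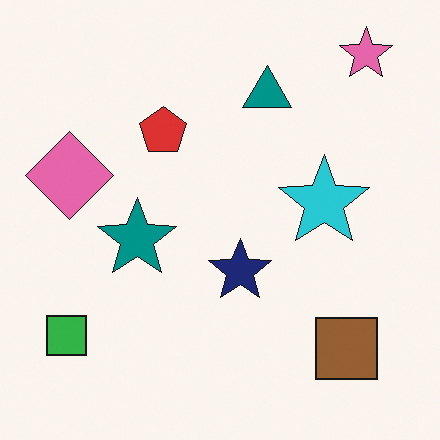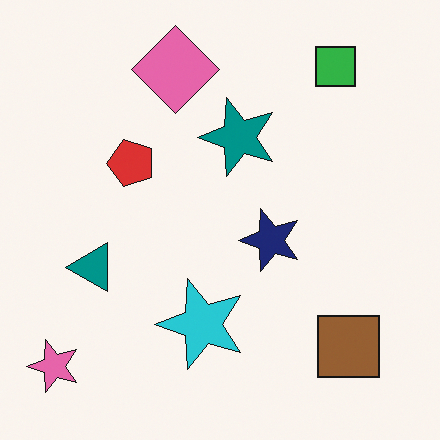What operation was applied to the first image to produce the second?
The second image is the first transposed (reflected across the top-left ↔ bottom-right diagonal).

Shapes have swapped their row and column positions — what was in the top-right is now in the bottom-left — a diagonal reflection.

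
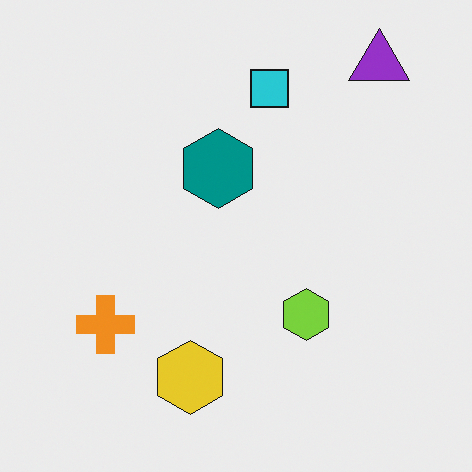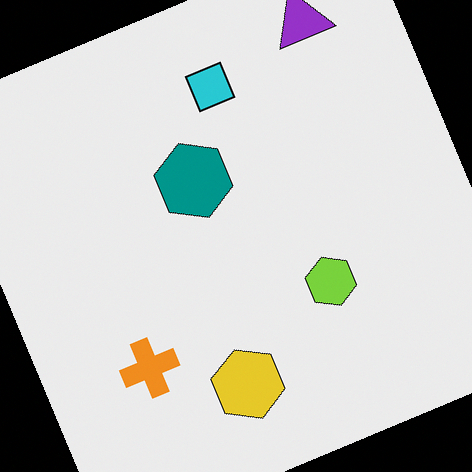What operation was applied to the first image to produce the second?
It was rotated counter-clockwise by a clearly visible amount.

Every shape is tilted by the same angle and the image corners show triangular fill wedges — a whole-image rotation by a non-right angle.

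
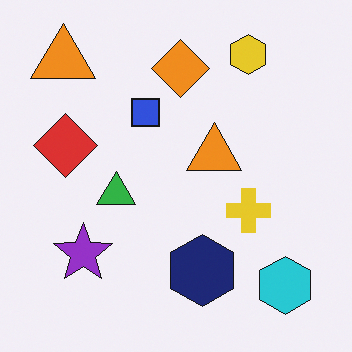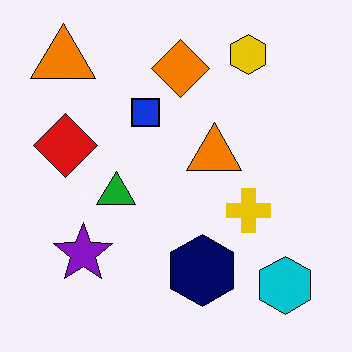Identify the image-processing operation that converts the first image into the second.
This is the original image given slightly increased contrast.

Tones are pushed away from mid-grey across the whole image — a global contrast change.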